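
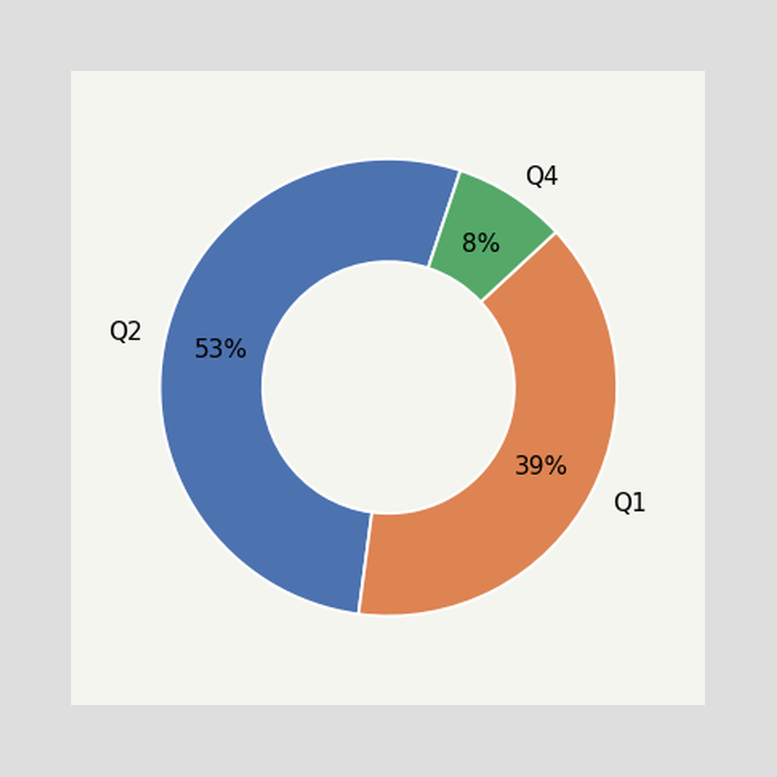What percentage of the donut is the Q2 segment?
The Q2 segment takes up 53% of the ring.

53%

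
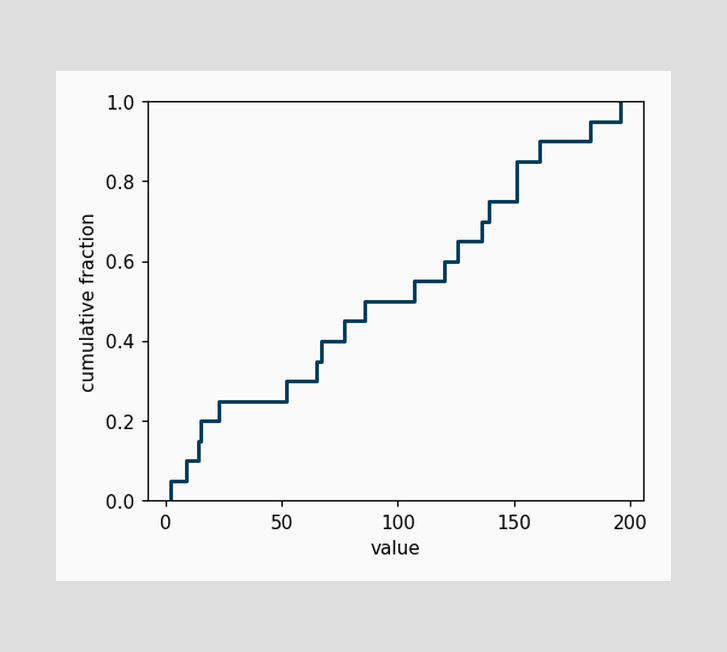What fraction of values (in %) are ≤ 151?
At x=151 the ECDF step is at 85%.

85%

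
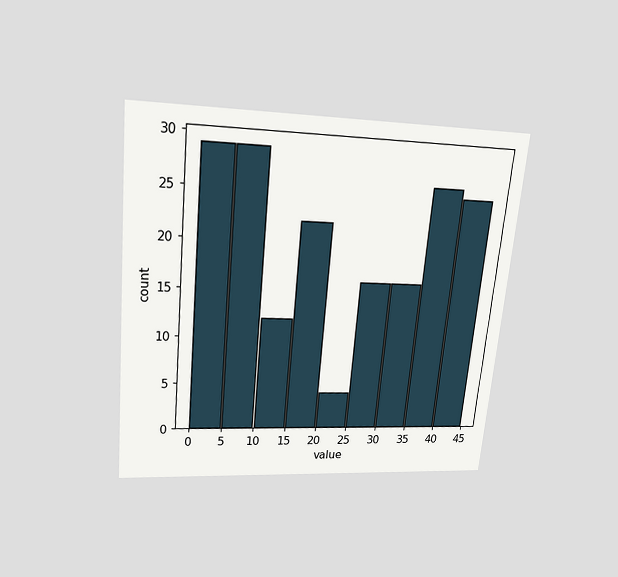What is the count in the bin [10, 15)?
The chart is tilted about 5° clockwise and viewed slightly from above. The [10, 15) bin has height 12.

12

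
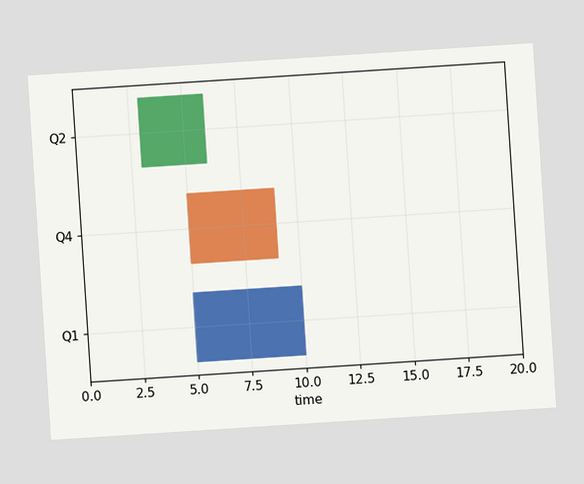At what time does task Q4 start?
5

The chart is tilted about 4° counter-clockwise. The Q4 bar begins at t=5.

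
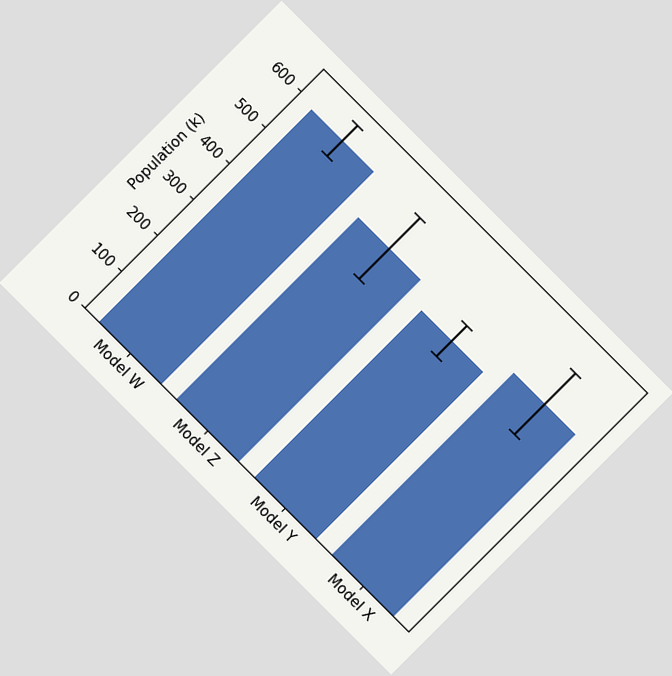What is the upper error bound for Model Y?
504k

The chart is tilted about 45° clockwise. The Model Y bar's upper whisker reaches 504k.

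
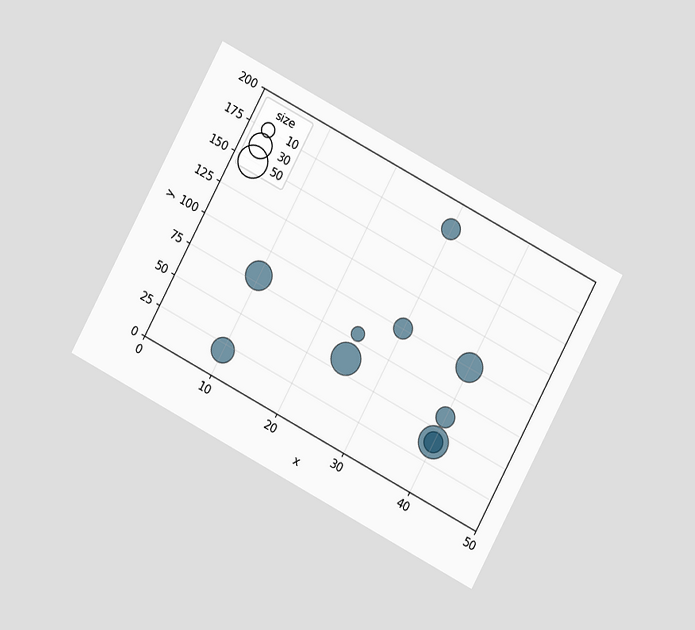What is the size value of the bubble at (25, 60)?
50

The chart is tilted about 28° clockwise and viewed at a slight angle. Matching the bubble at (25, 60) against the size legend gives 50.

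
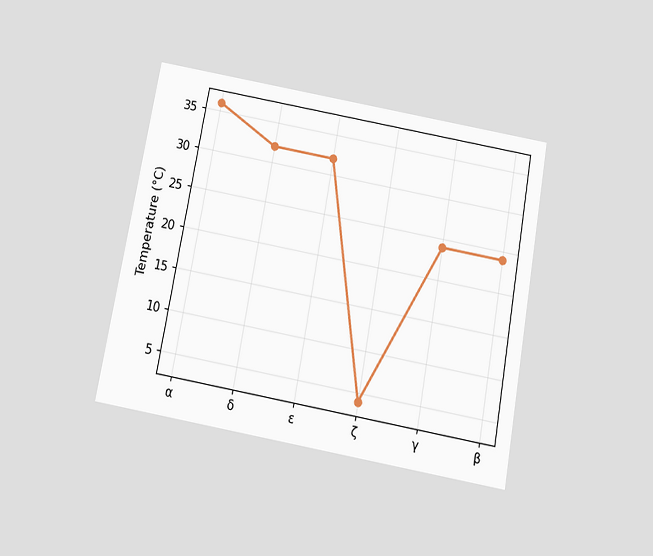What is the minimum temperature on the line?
The chart is tilted about 10° clockwise and viewed slightly from below. The lowest point is at ζ, and reading across to the y-axis gives 4°C.

4°C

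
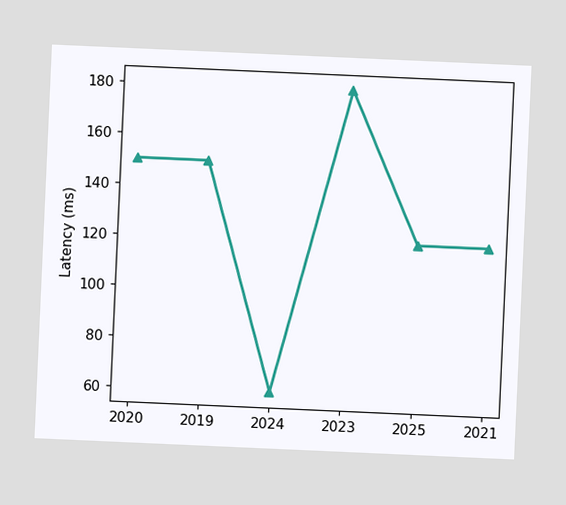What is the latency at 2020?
150ms

The chart is tilted about 3° clockwise. At 2020, the line is at 150ms.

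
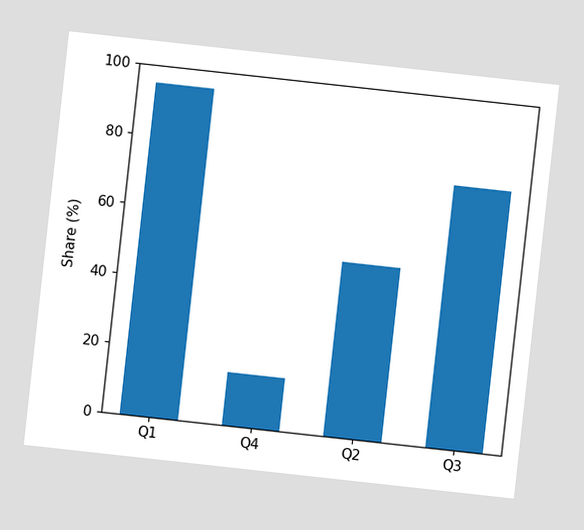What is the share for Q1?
The chart is tilted about 6° clockwise. Reading along the chart's y-axis, the Q1 bar reaches 95%.

95%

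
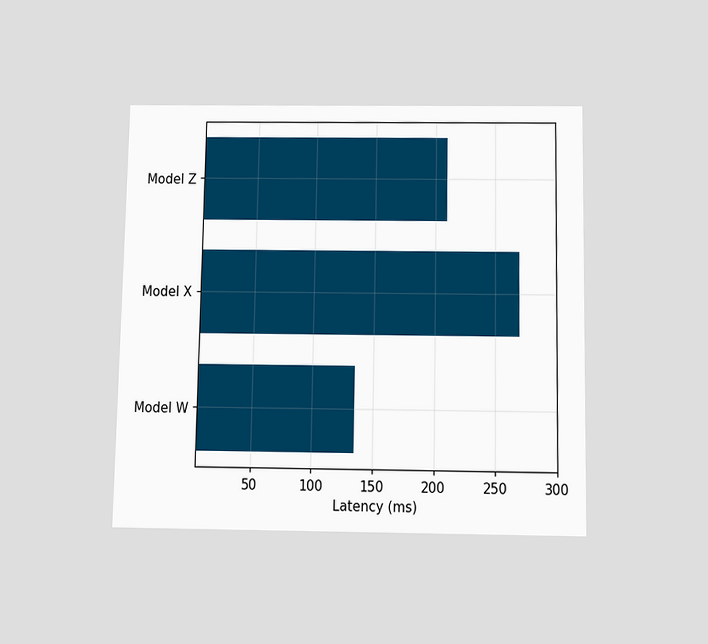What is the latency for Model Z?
The chart is viewed slightly from below. Reading along the chart's x-axis, the Model Z bar reaches 210ms.

210ms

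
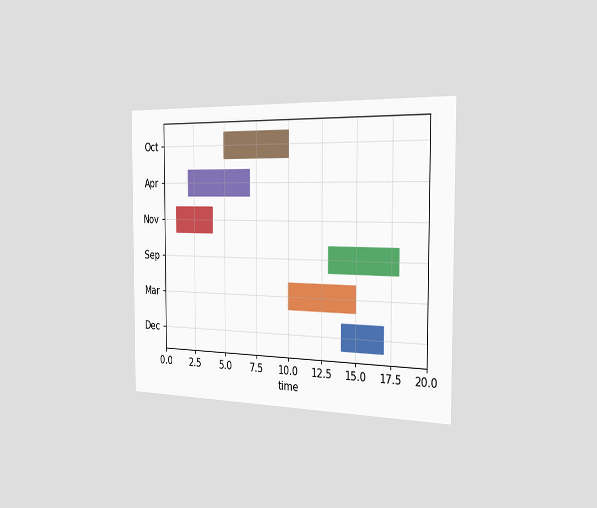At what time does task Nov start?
1

The chart is viewed slightly from the right. The Nov bar begins at t=1.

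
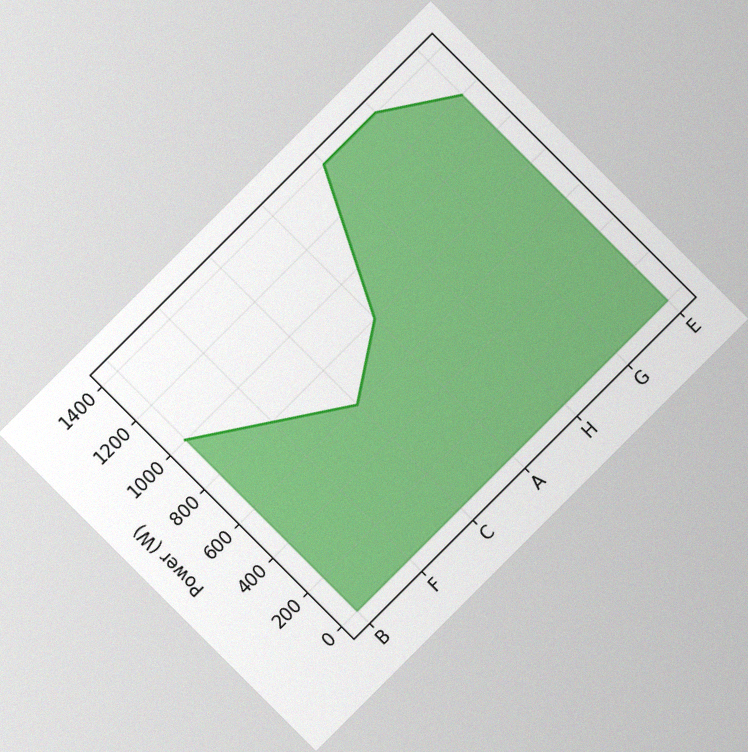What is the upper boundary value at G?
The chart is tilted about 45° counter-clockwise, with some photo noise. At G the upper boundary is at 1400W.

1400W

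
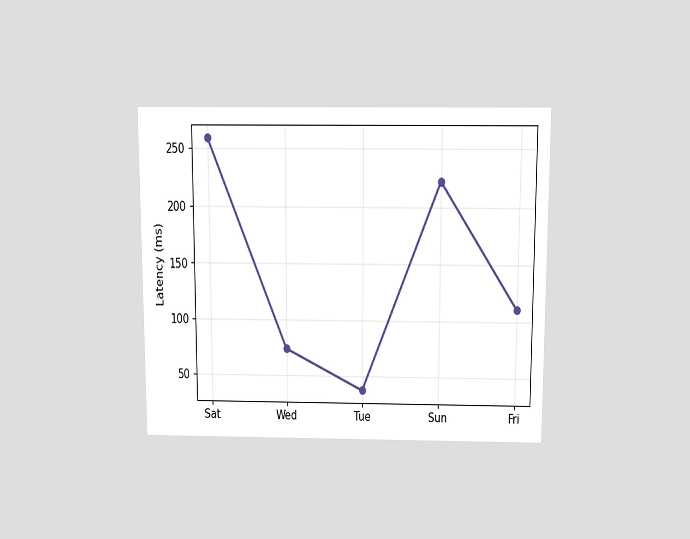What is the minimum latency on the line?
37ms

The chart is viewed slightly from above. The lowest point is at Tue, and reading across to the y-axis gives 37ms.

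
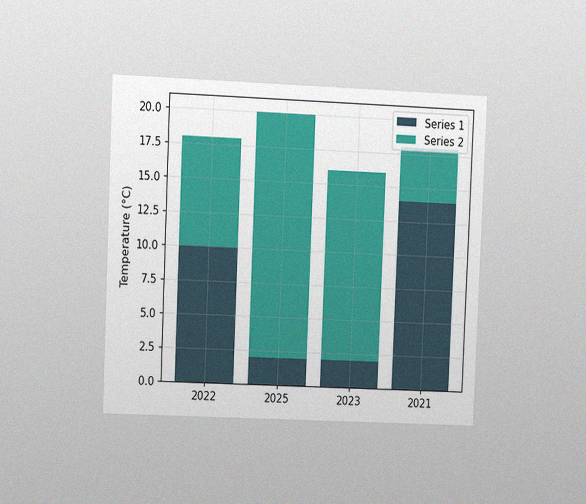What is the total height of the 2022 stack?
18°C

The chart is tilted about 2° clockwise and viewed at a slight angle, with some photo noise. The 2022 stack's top reaches 18°C on the y-axis.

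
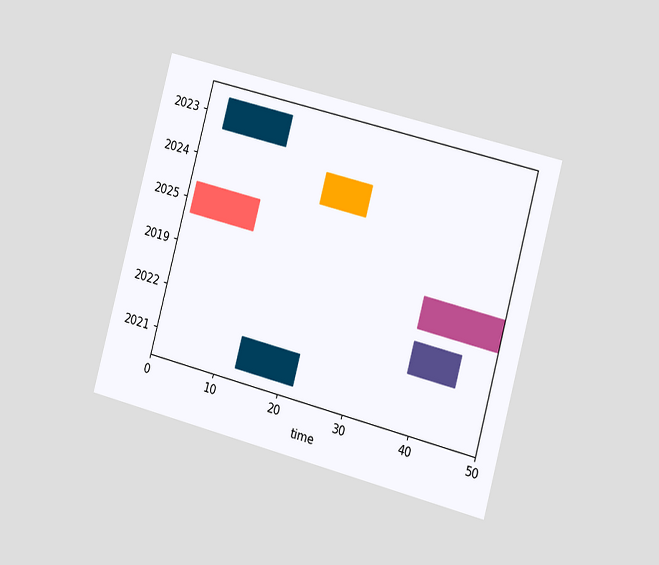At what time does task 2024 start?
20

The chart is tilted about 15° clockwise and viewed slightly from the right. The 2024 bar begins at t=20.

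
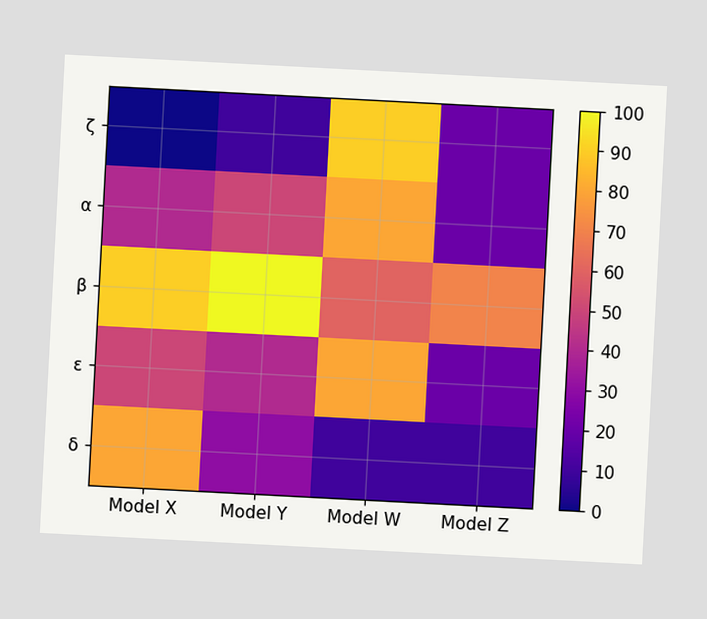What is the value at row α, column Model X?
The chart is tilted about 3° clockwise. Matching cell (α, Model X) against the colorbar gives 40.

40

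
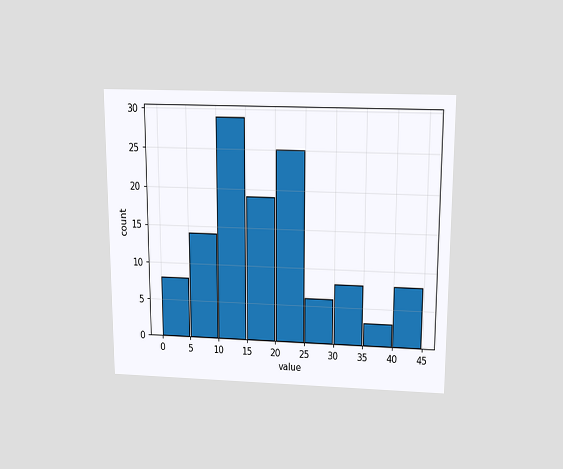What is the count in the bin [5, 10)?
The chart is viewed slightly from above. The [5, 10) bin has height 14.

14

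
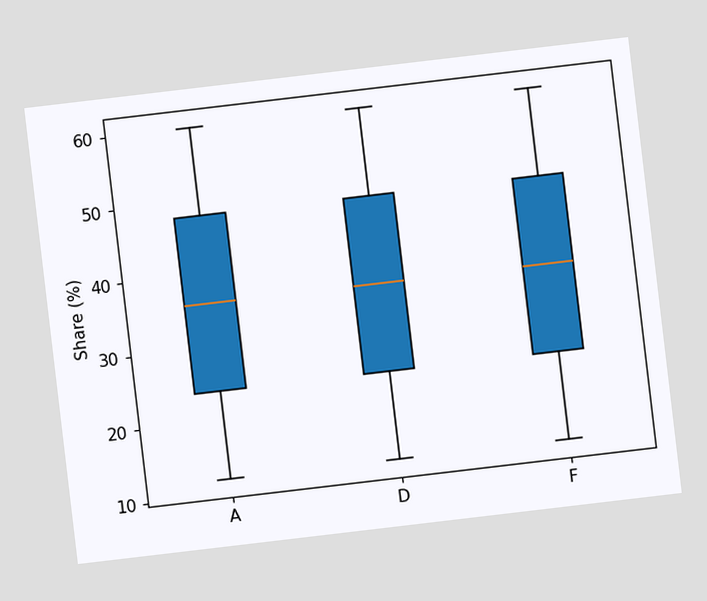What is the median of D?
The chart is tilted about 7° counter-clockwise. The median line in the D box sits at 36%.

36%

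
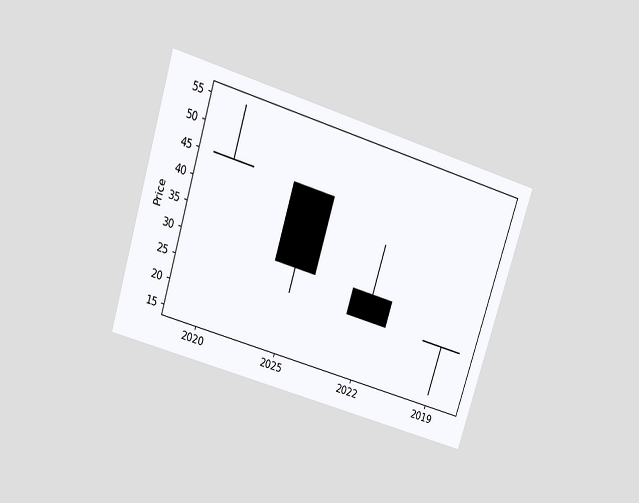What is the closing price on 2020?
The chart is tilted about 17° clockwise and viewed slightly from above. The 2020 candle closes at 45.

45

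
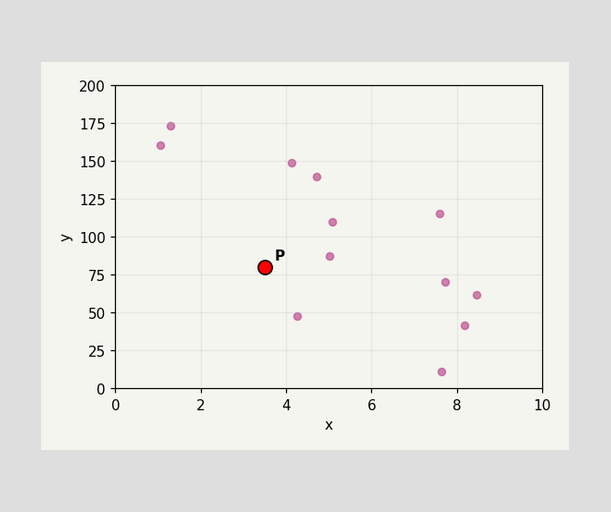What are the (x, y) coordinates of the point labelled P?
Following the gridlines from P to each axis, P sits at (3.5, 80).

(3.5, 80)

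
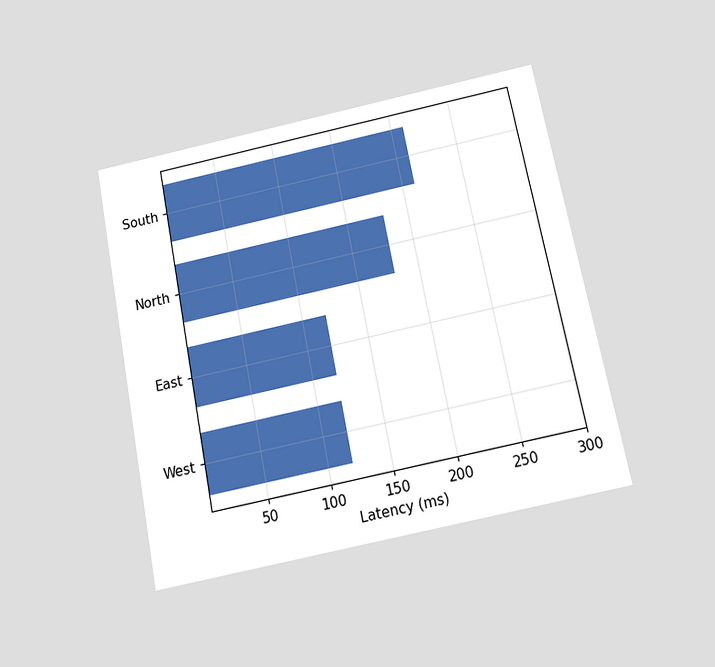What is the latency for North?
The chart is tilted about 11° counter-clockwise and viewed slightly from below. Reading along the chart's x-axis, the North bar reaches 180ms.

180ms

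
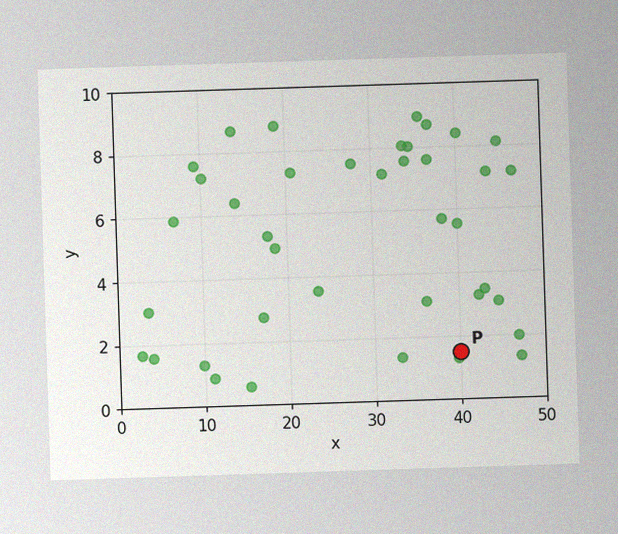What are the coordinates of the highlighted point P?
(40, 1.5)

The image has some photo noise and uneven lighting. Following the gridlines from P to each axis, P sits at (40, 1.5).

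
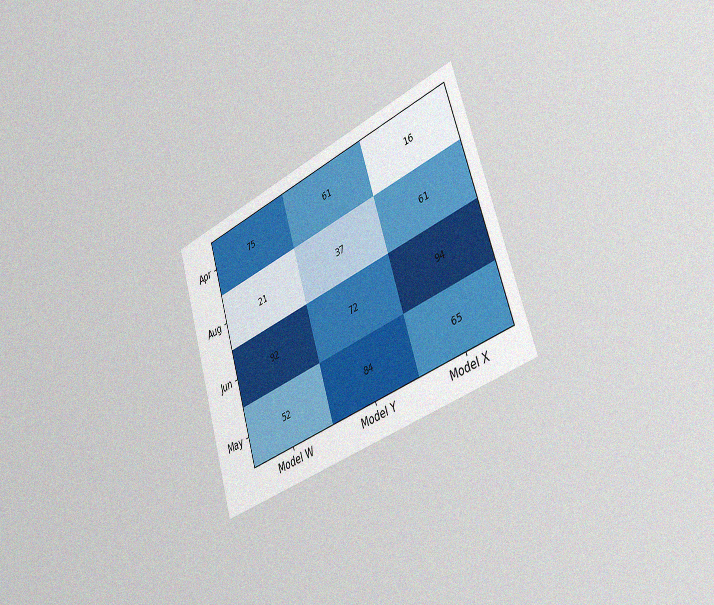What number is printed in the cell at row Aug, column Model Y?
The chart is tilted about 18° counter-clockwise and viewed slightly from the right, with some photo noise. The (Aug, Model Y) cell reads 37.

37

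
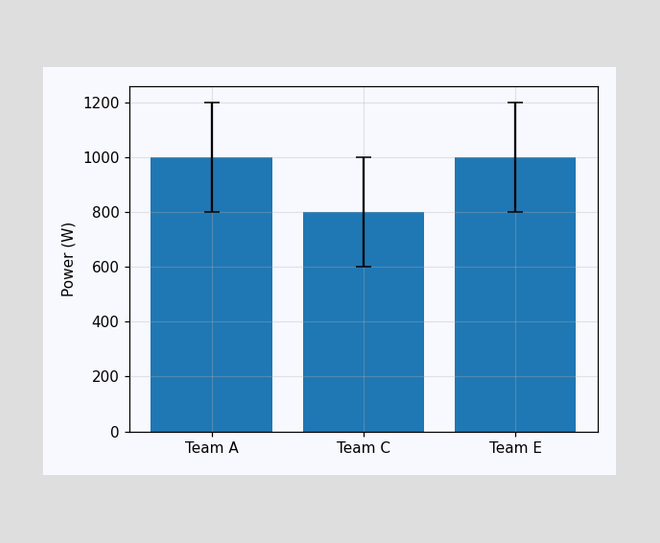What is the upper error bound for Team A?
1200W

The Team A bar's upper whisker reaches 1200W.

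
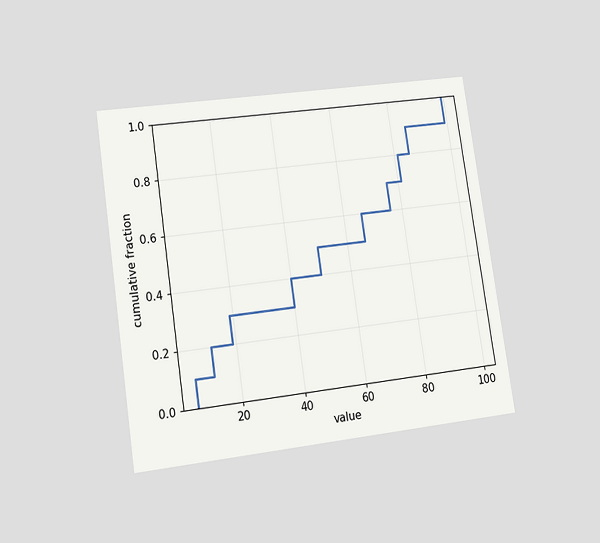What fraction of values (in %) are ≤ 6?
The chart is tilted about 8° counter-clockwise and viewed at a slight angle. At x=6 the ECDF step is at 10%.

10%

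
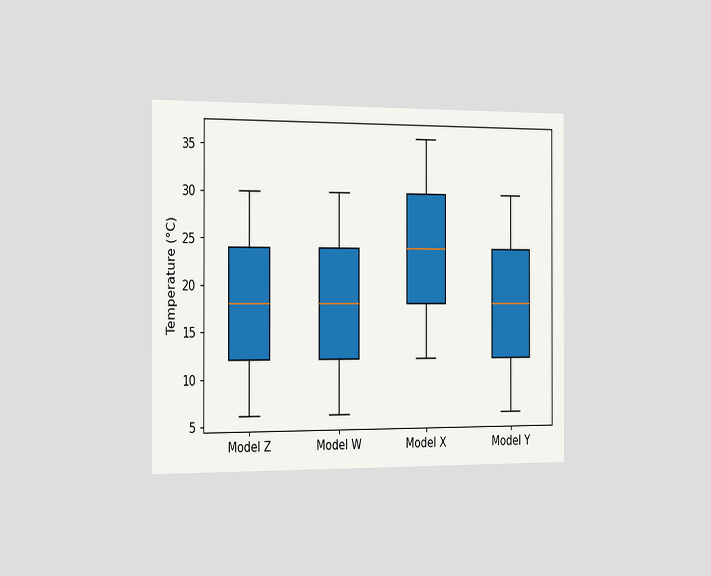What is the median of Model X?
The chart is viewed slightly from the left. The median line in the Model X box sits at 24°C.

24°C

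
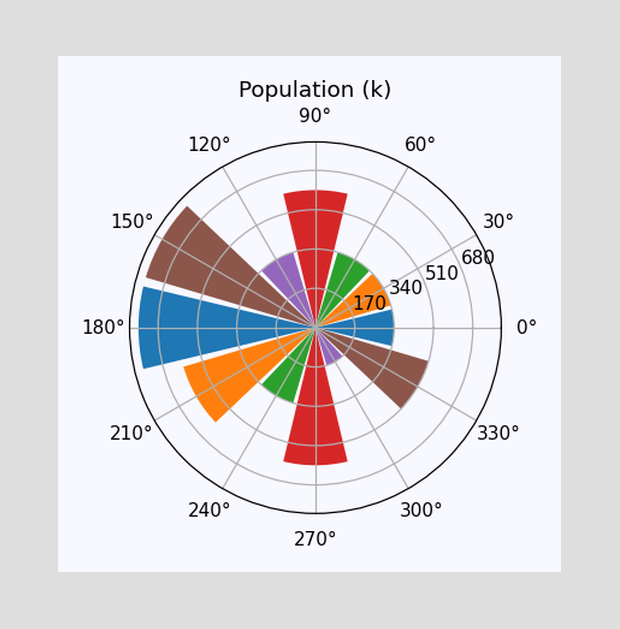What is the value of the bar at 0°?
The bar at 0° reaches 340k on the radial axis.

340k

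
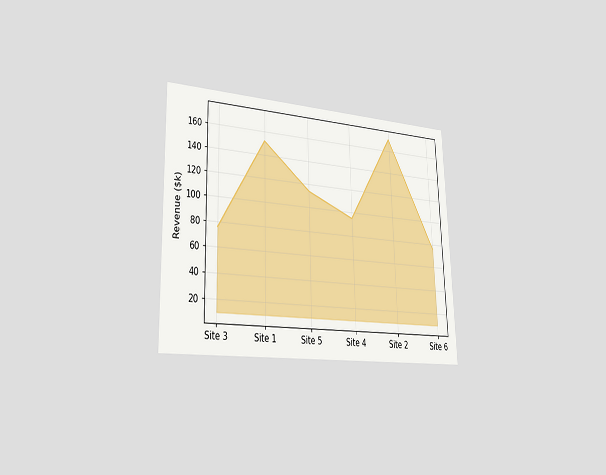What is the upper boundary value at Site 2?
The chart is viewed slightly from the left. At Site 2 the upper boundary is at $171k.

$171k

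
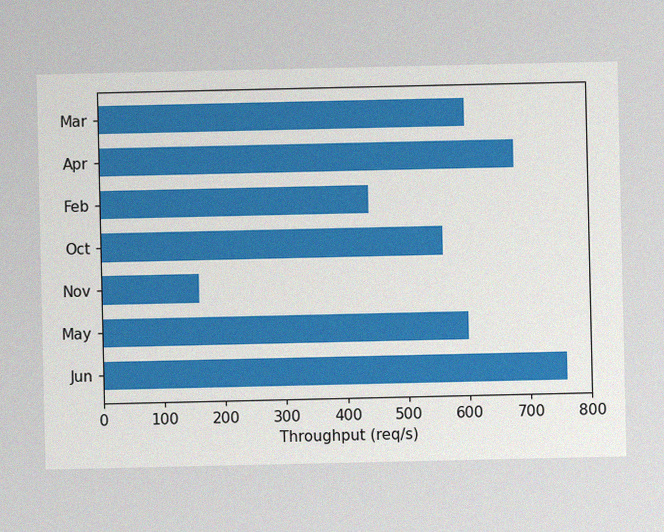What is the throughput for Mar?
600req/s

The image has some photo noise and uneven lighting. Reading along the chart's x-axis, the Mar bar reaches 600req/s.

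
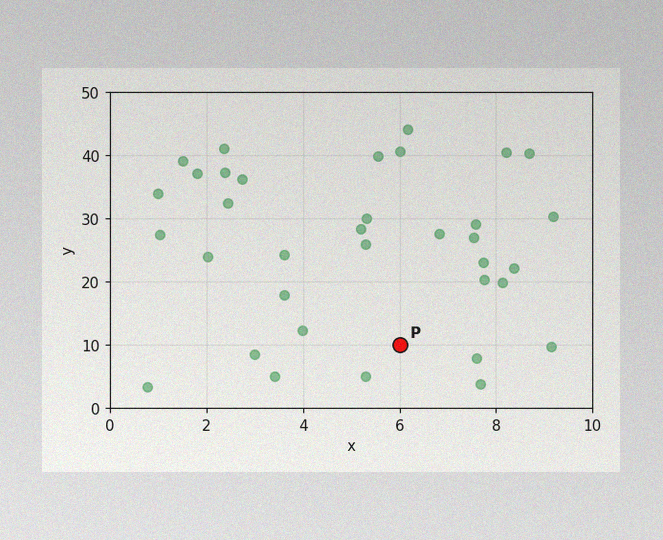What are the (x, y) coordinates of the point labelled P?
The image has some photo noise and uneven lighting. Following the gridlines from P to each axis, P sits at (6, 10).

(6, 10)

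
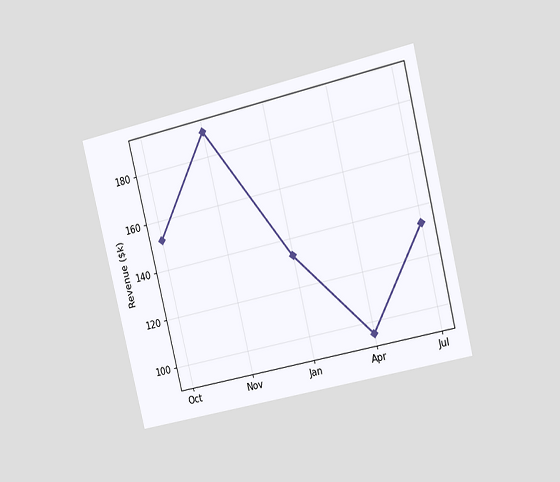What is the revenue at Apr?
The chart is tilted about 13° counter-clockwise and viewed slightly from the right. At Apr, the line is at $95k.

$95k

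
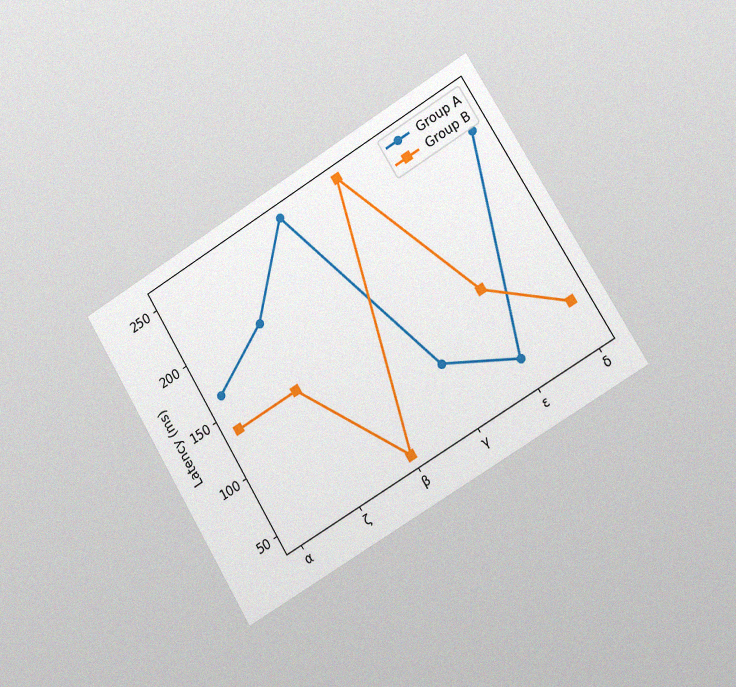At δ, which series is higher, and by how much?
Group A, by 150ms

The chart is tilted about 31° counter-clockwise and viewed slightly from the right, with some photo noise. At δ, Group A sits above the other line by 150ms.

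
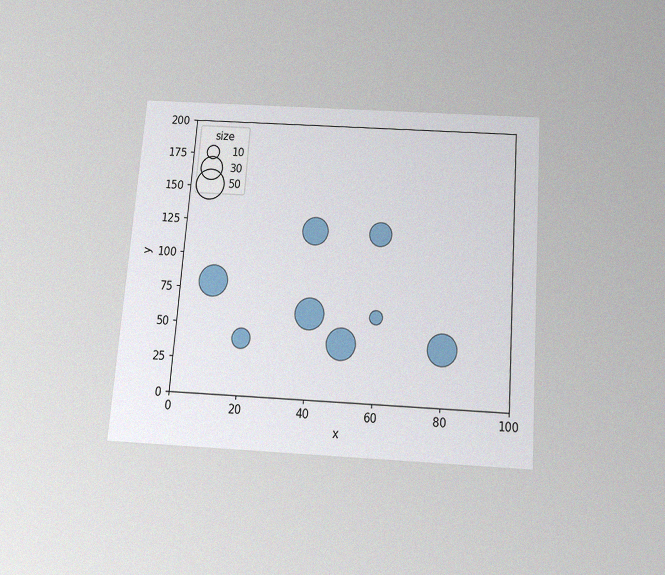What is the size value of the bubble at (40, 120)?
The chart is tilted about 4° clockwise and viewed slightly from below, with some photo noise. Matching the bubble at (40, 120) against the size legend gives 40.

40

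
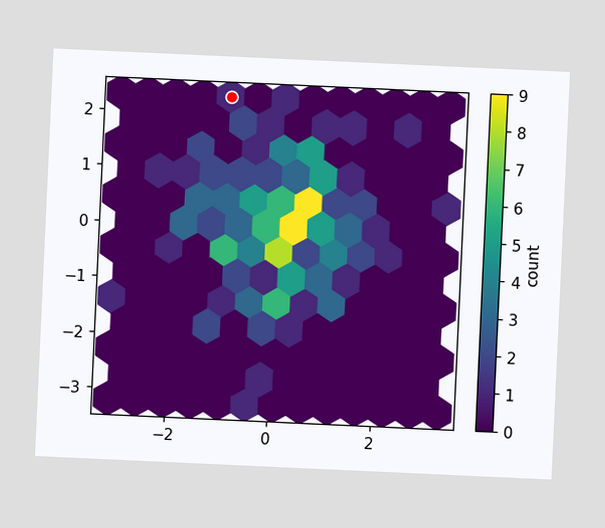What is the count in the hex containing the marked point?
1

The chart is tilted about 3° clockwise. The marked hex reads 1 on the colorbar.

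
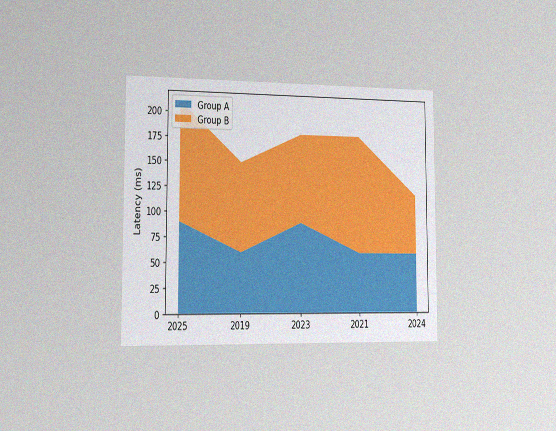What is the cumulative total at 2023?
The chart is viewed slightly from the left, with some photo noise. The stacked total at 2023 reaches 180ms.

180ms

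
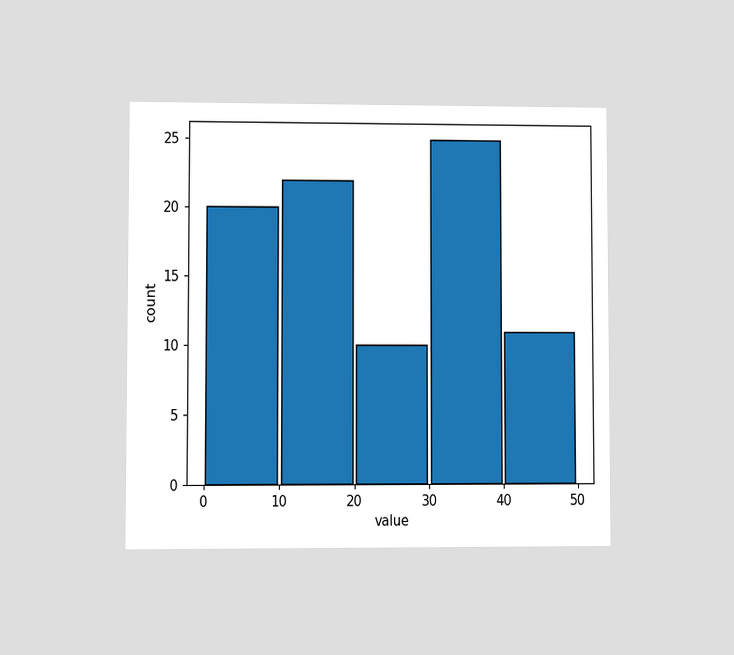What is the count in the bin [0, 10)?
20

The chart is viewed at a slight angle. The [0, 10) bin has height 20.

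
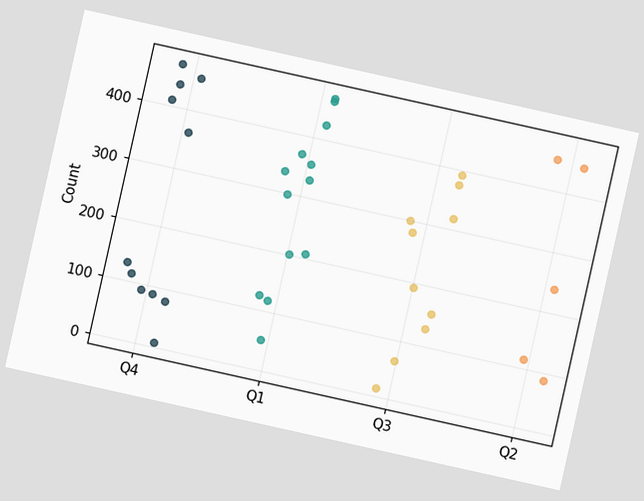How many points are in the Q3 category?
The chart is tilted about 13° clockwise. Counting the markers in the Q3 column gives 10.

10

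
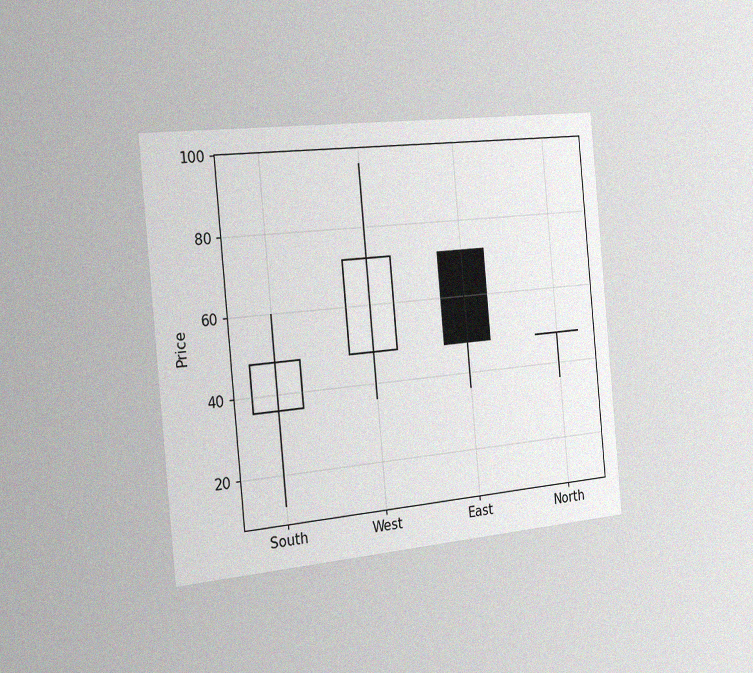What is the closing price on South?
The chart is tilted about 5° counter-clockwise and viewed slightly from the left, with some photo noise. The South candle closes at 48.

48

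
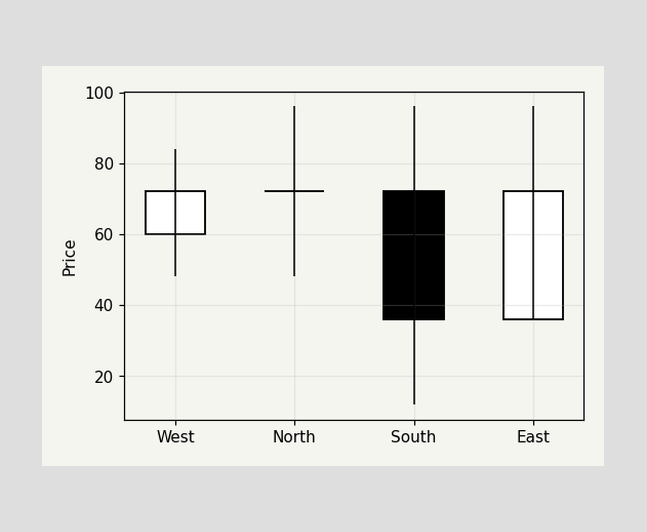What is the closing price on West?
72

The West candle closes at 72.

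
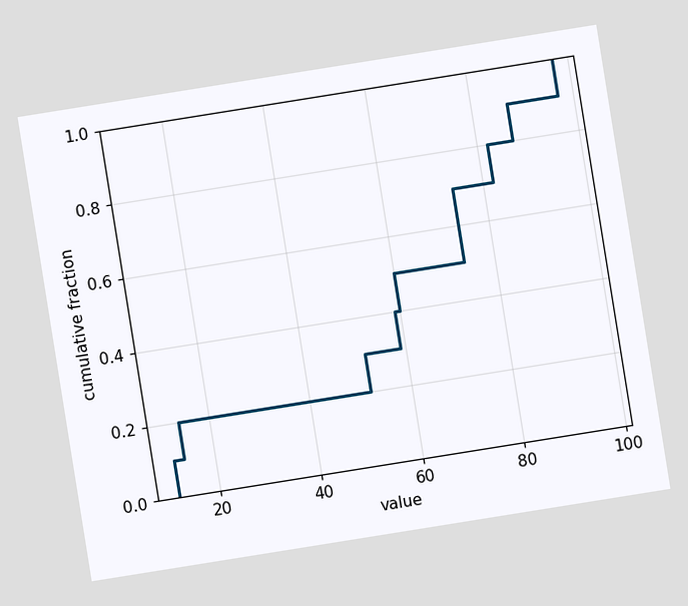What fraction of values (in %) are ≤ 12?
The chart is tilted about 9° counter-clockwise. At x=12 the ECDF step is at 10%.

10%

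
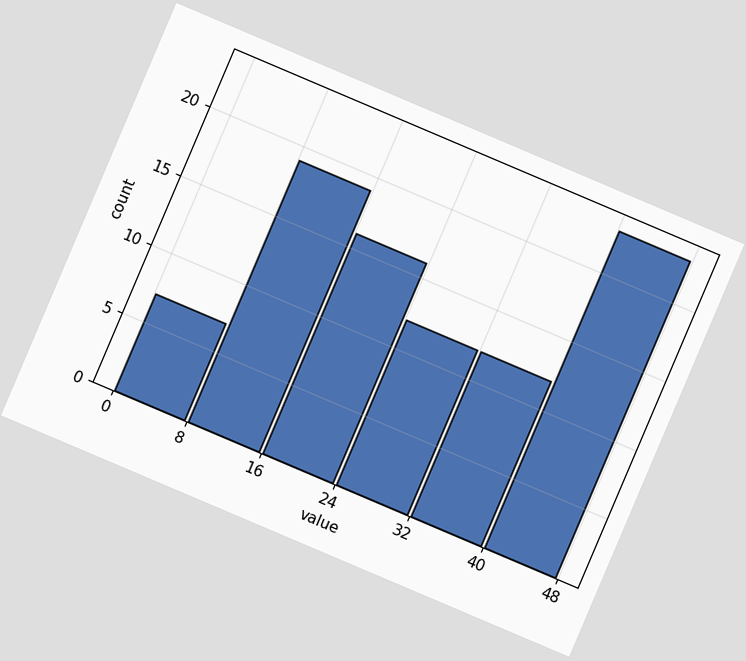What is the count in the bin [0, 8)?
7

The chart is tilted about 23° clockwise. The [0, 8) bin has height 7.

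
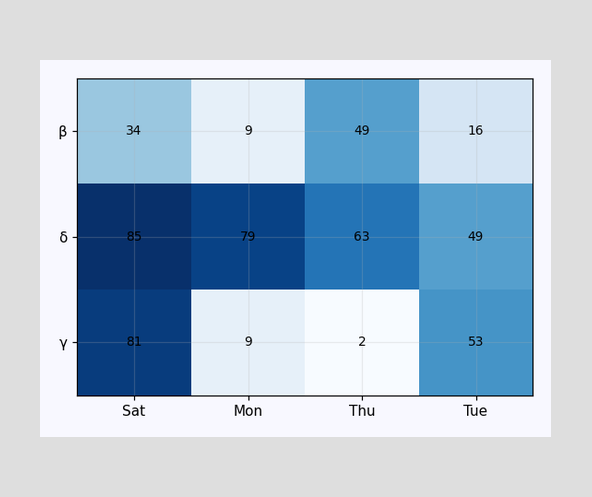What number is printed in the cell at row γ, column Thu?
2

The (γ, Thu) cell reads 2.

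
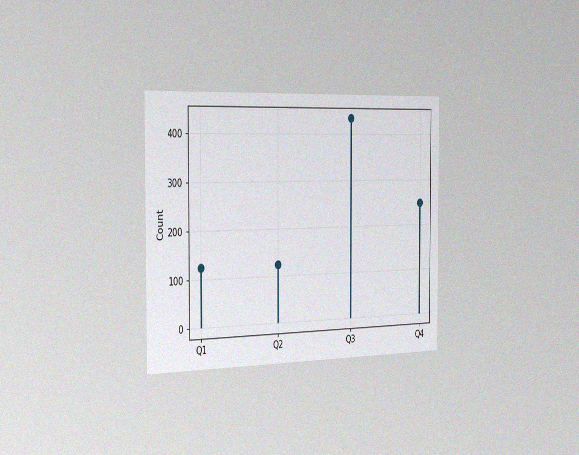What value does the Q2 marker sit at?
124

The chart is viewed slightly from the left, with some photo noise. The Q2 marker sits at 124.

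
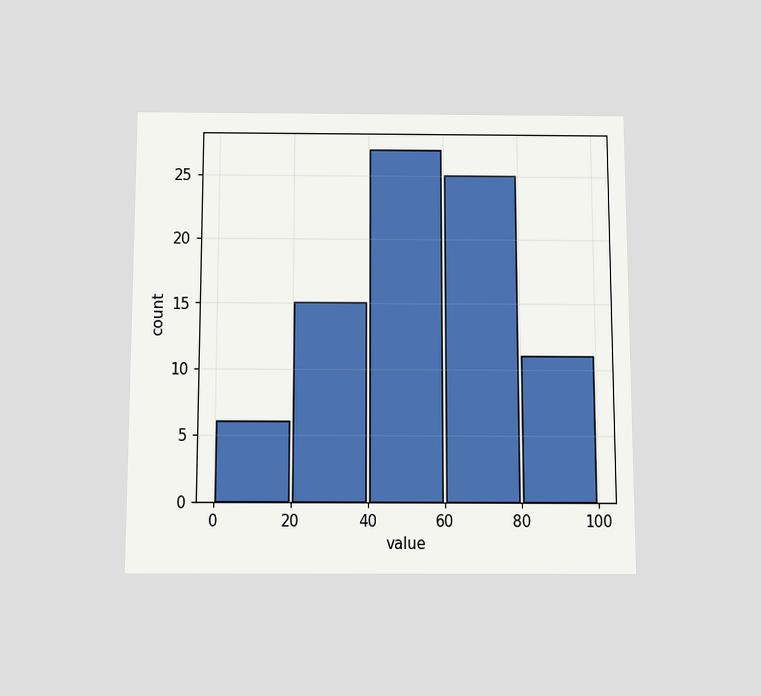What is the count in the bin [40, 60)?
The chart is viewed slightly from below. The [40, 60) bin has height 27.

27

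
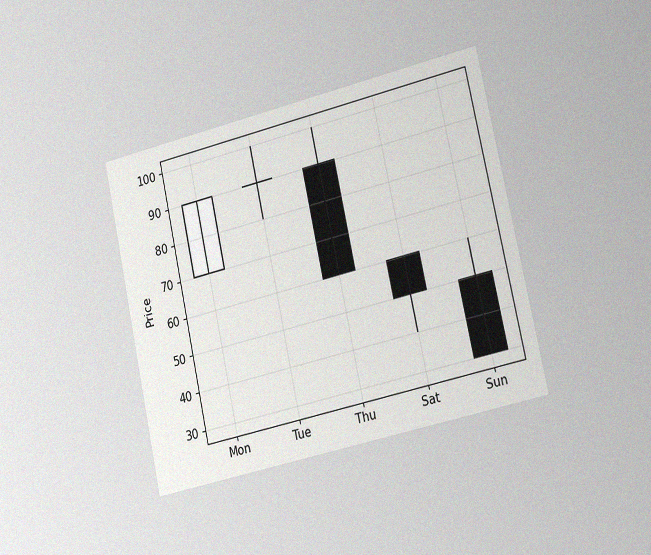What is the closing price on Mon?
The chart is tilted about 12° counter-clockwise and viewed slightly from the right, with some photo noise. The Mon candle closes at 90.

90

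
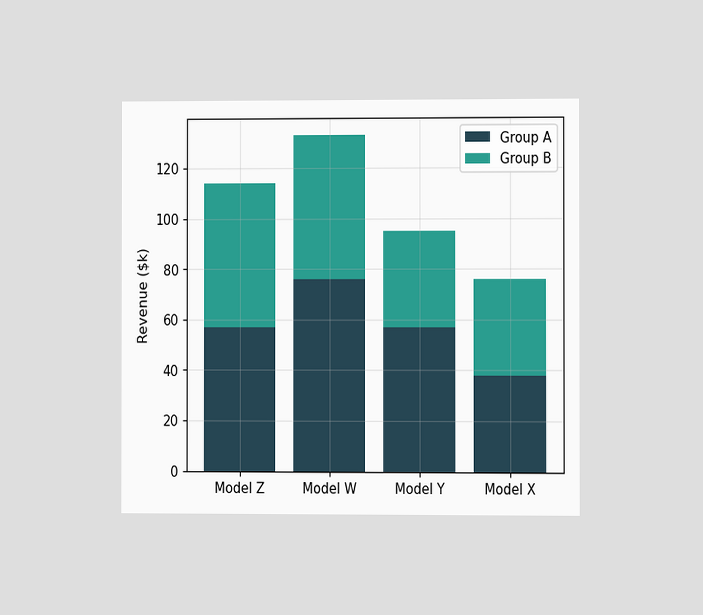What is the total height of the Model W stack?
The chart is viewed at a slight angle. The Model W stack's top reaches $133k on the y-axis.

$133k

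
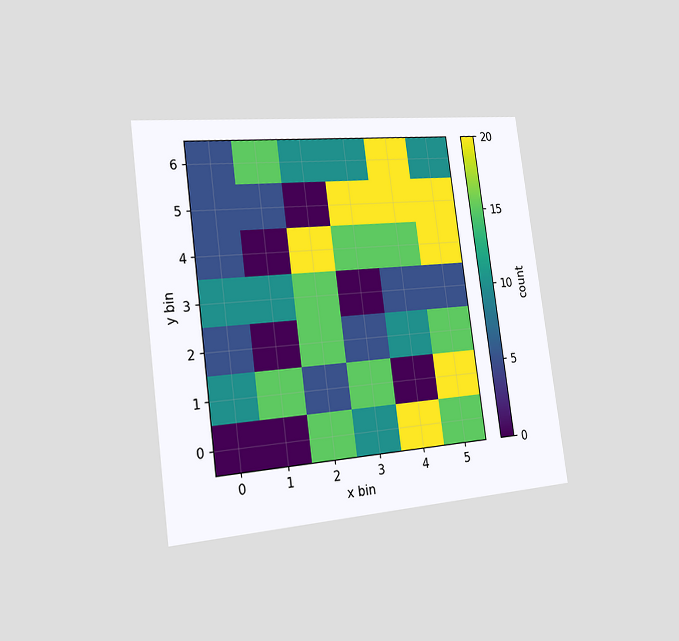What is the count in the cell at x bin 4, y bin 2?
The chart is tilted about 7° counter-clockwise and viewed slightly from the left. Matching the cell (4, 2) against the colorbar gives 10.

10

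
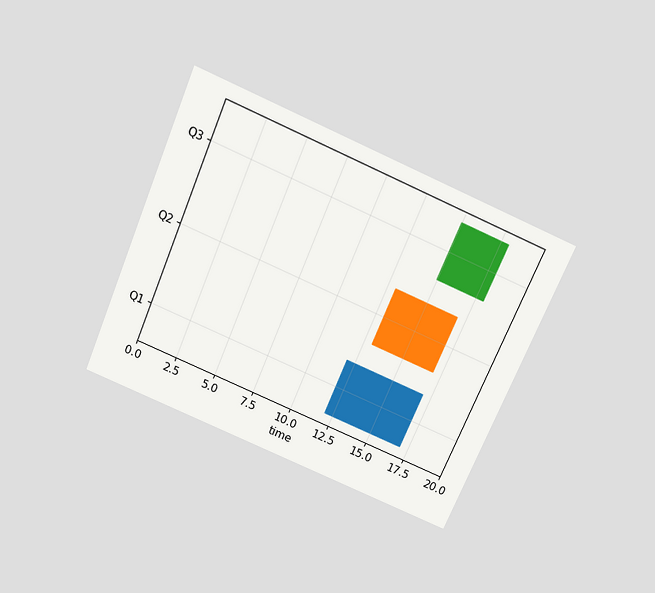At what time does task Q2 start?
The chart is tilted about 23° clockwise and viewed slightly from above. The Q2 bar begins at t=13.

13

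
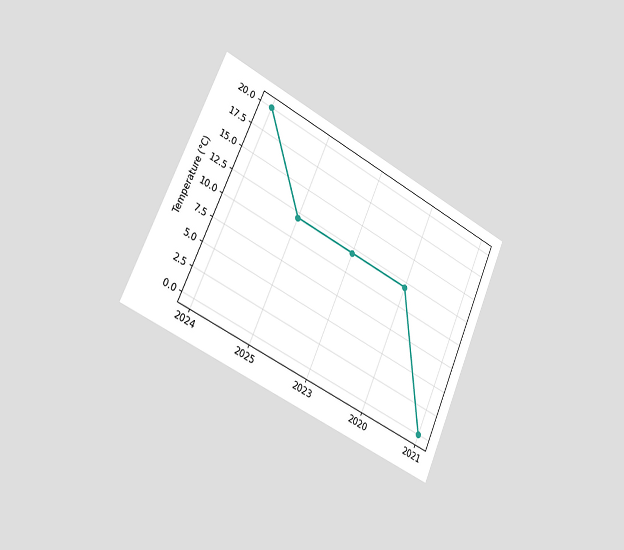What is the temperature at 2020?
12°C

The chart is tilted about 24° clockwise and viewed slightly from the left. At 2020, the line is at 12°C.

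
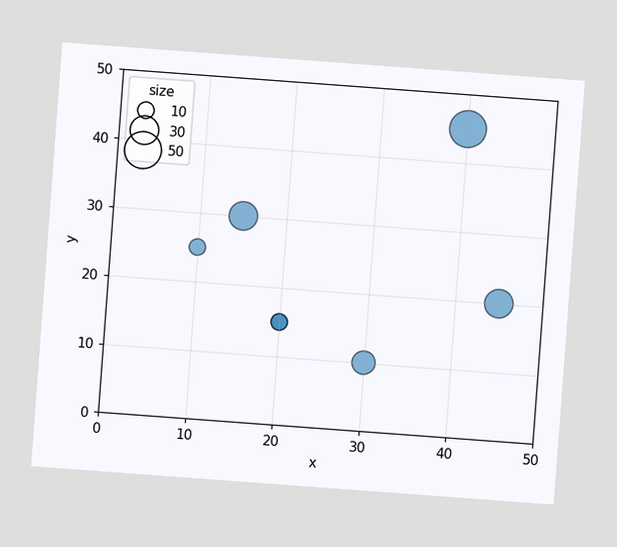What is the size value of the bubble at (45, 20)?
The chart is tilted about 4° clockwise. Matching the bubble at (45, 20) against the size legend gives 30.

30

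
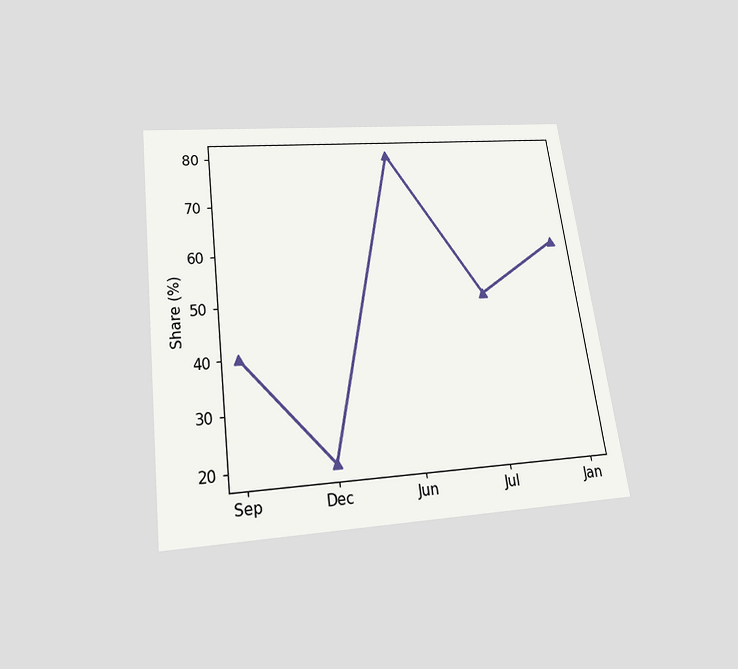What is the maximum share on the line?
The chart is tilted about 7° counter-clockwise and viewed slightly from below. The highest point is at Jun, and reading across to the y-axis gives 80%.

80%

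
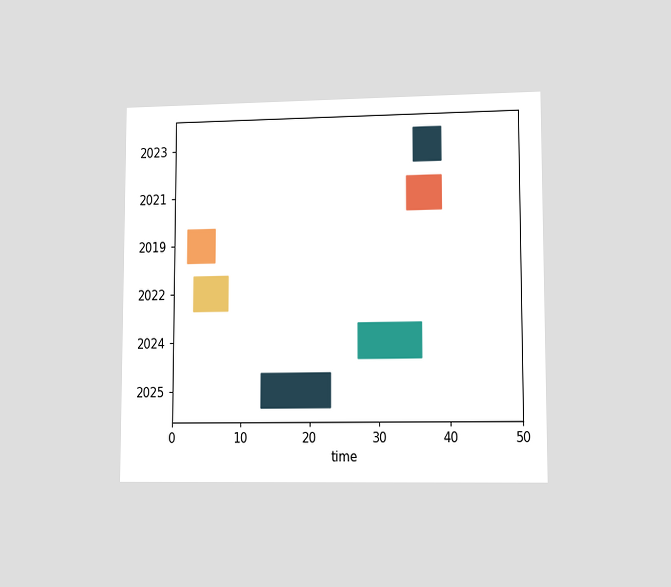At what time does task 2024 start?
27

The chart is viewed at a slight angle. The 2024 bar begins at t=27.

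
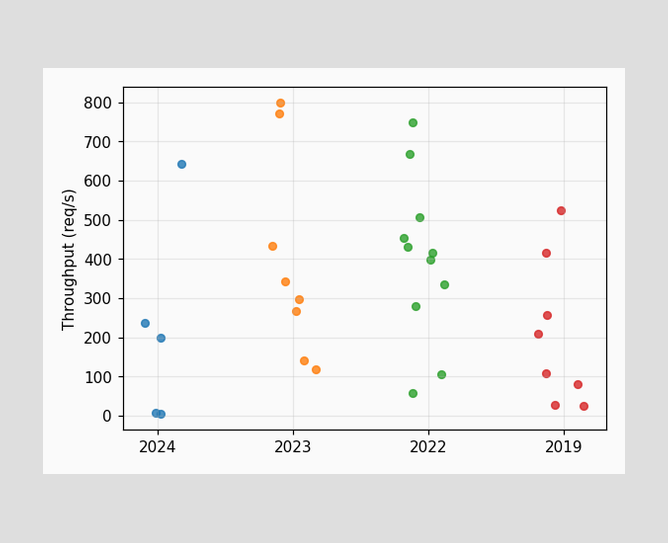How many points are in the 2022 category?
11

Counting the markers in the 2022 column gives 11.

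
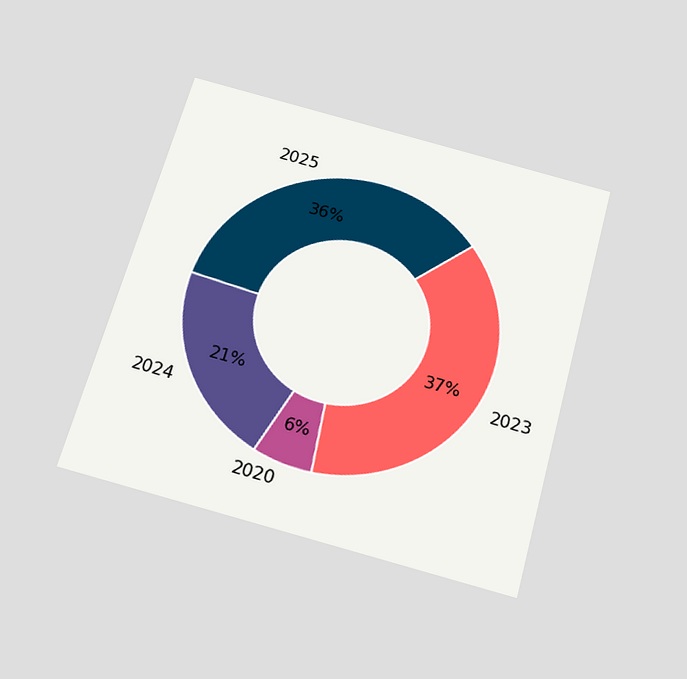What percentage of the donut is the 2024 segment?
The chart is tilted about 15° clockwise and viewed slightly from below. The 2024 segment takes up 21% of the ring.

21%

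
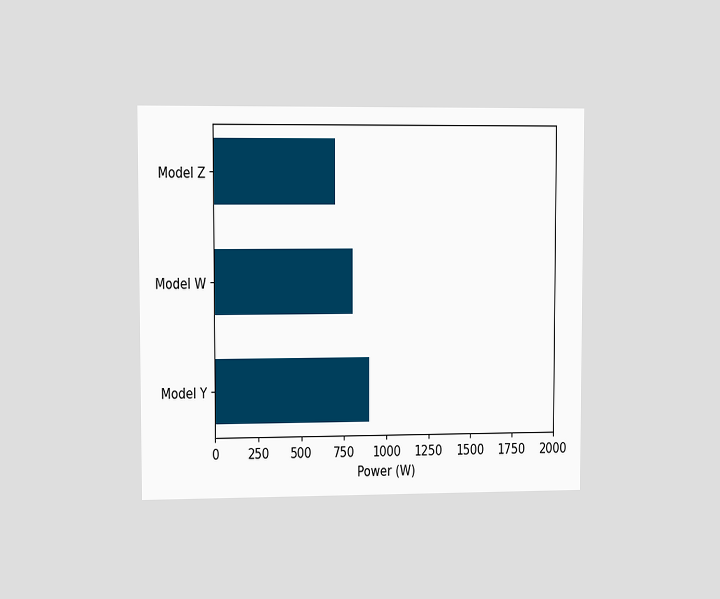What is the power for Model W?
The chart is viewed at a slight angle. Reading along the chart's x-axis, the Model W bar reaches 800W.

800W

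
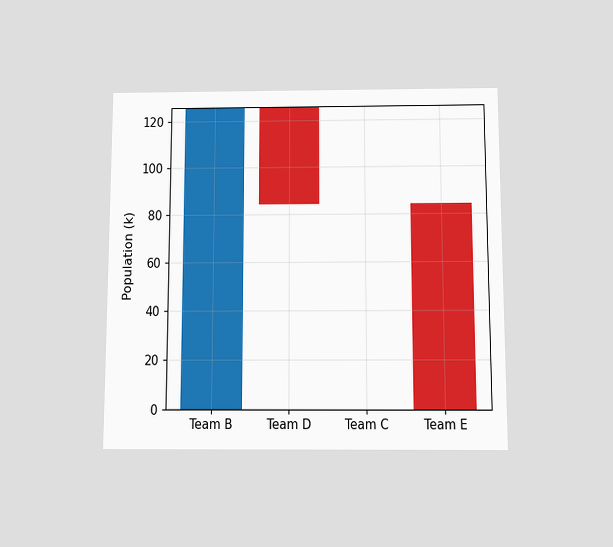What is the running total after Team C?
84k

The chart is viewed slightly from below. After Team C the running total reaches 84k.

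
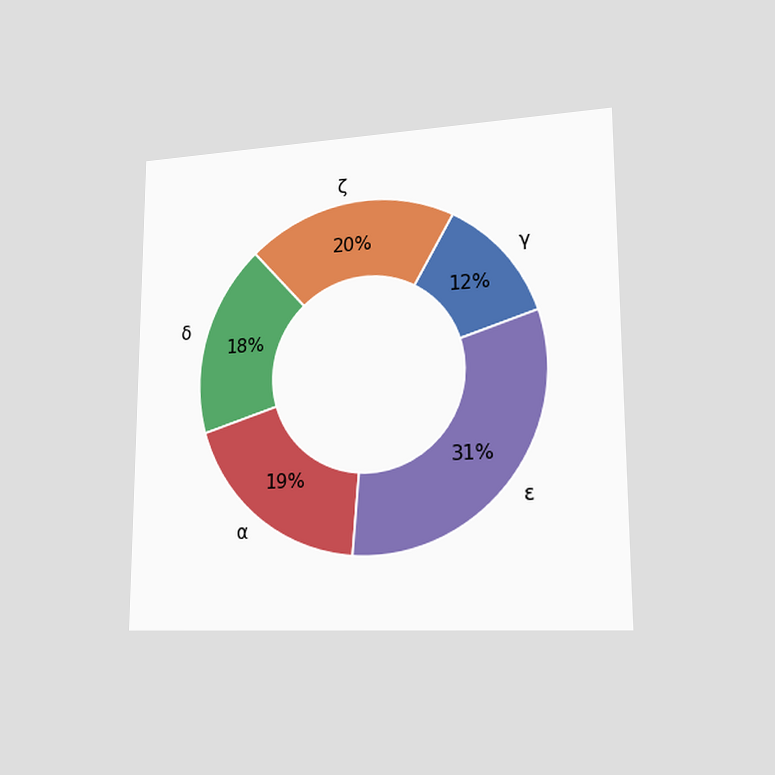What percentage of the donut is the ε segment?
The chart is viewed slightly from the right. The ε segment takes up 31% of the ring.

31%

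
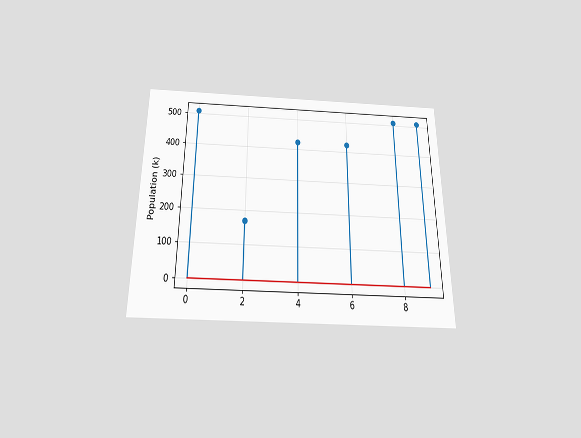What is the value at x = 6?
The chart is viewed slightly from below. The stem at x=6 reaches 425k.

425k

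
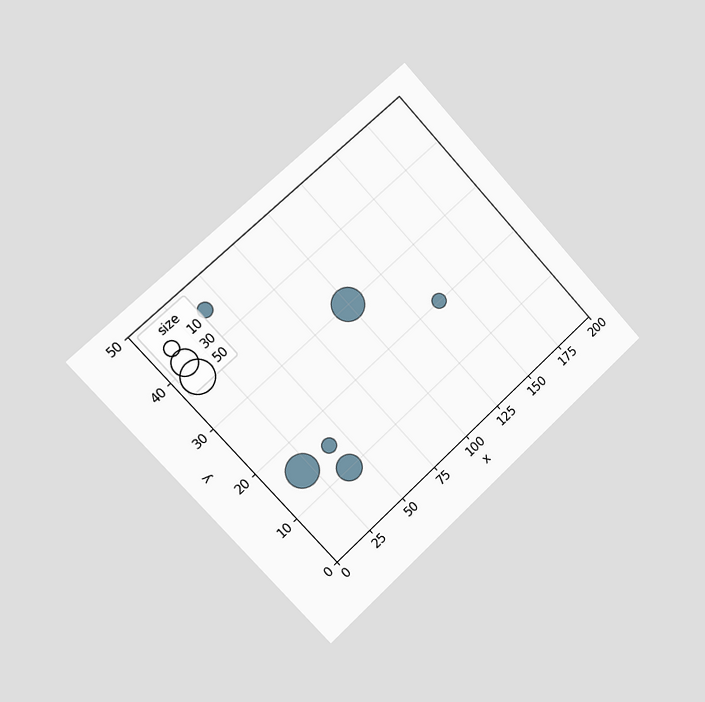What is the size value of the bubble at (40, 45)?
10

The chart is tilted about 43° counter-clockwise and viewed slightly from the left. Matching the bubble at (40, 45) against the size legend gives 10.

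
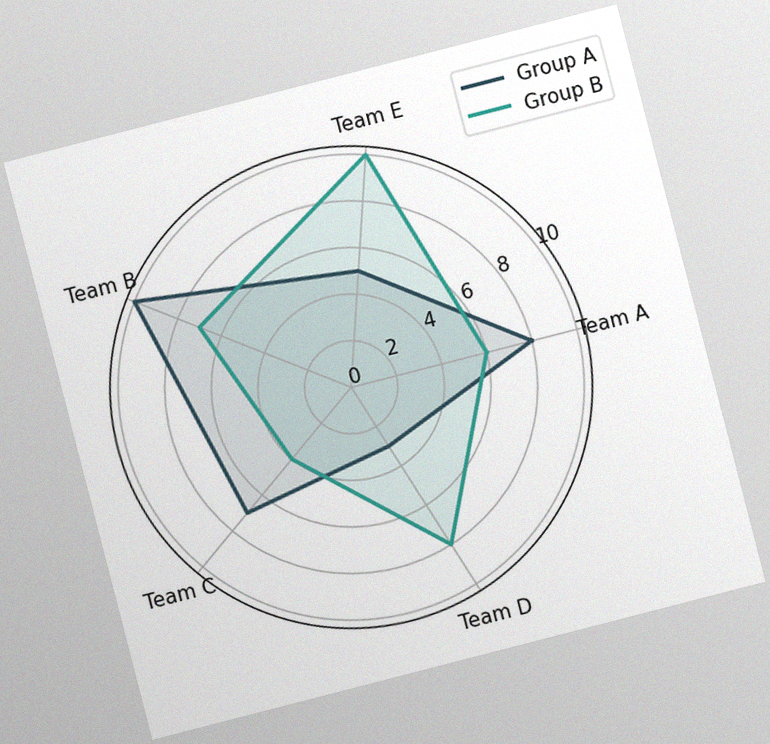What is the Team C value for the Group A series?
7

The chart is tilted about 14° counter-clockwise, with some photo noise. On the Team C axis, Group A reaches 7.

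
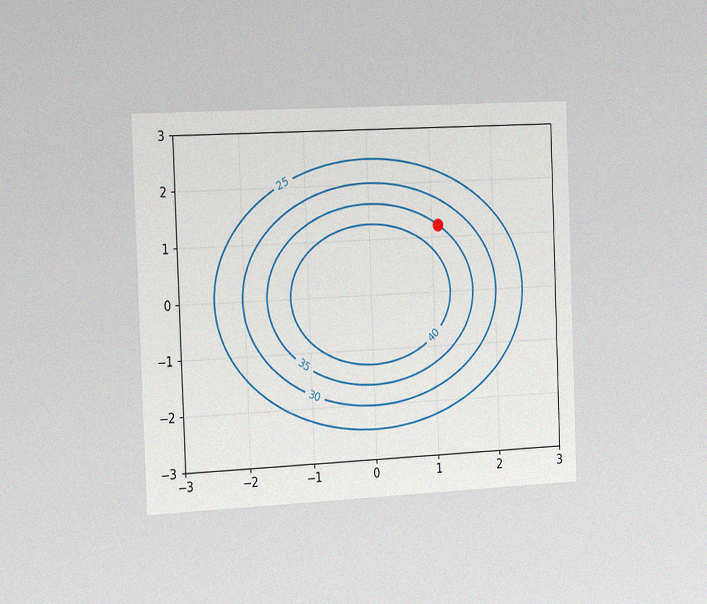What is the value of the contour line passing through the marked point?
The chart is tilted about 2° counter-clockwise and viewed slightly from the left, with some photo noise. The marked point sits on the contour labelled 35.

35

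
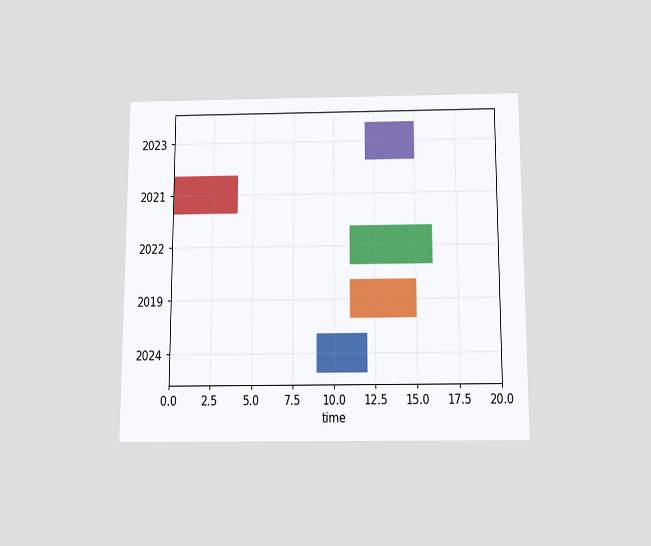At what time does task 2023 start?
The chart is viewed slightly from below. The 2023 bar begins at t=12.

12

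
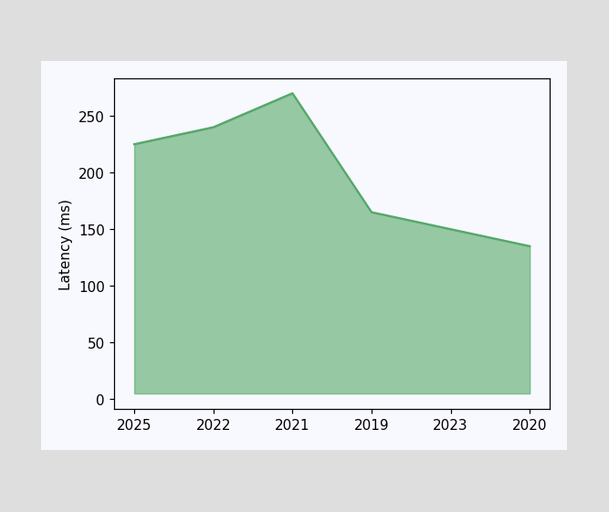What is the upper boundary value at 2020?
135ms

At 2020 the upper boundary is at 135ms.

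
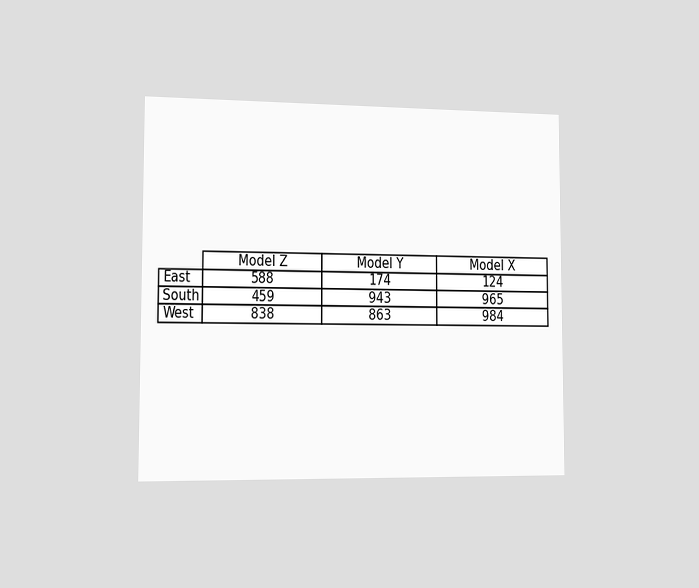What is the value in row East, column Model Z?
The chart is viewed slightly from the left. The (East, Model Z) cell reads 588.

588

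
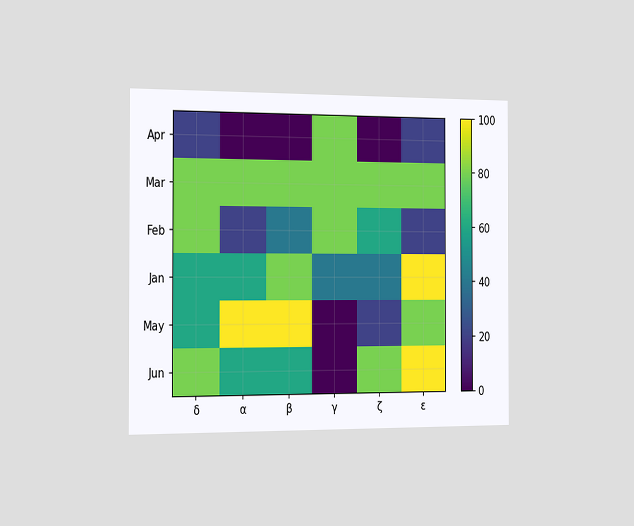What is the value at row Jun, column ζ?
The chart is viewed slightly from the left. Matching cell (Jun, ζ) against the colorbar gives 80.

80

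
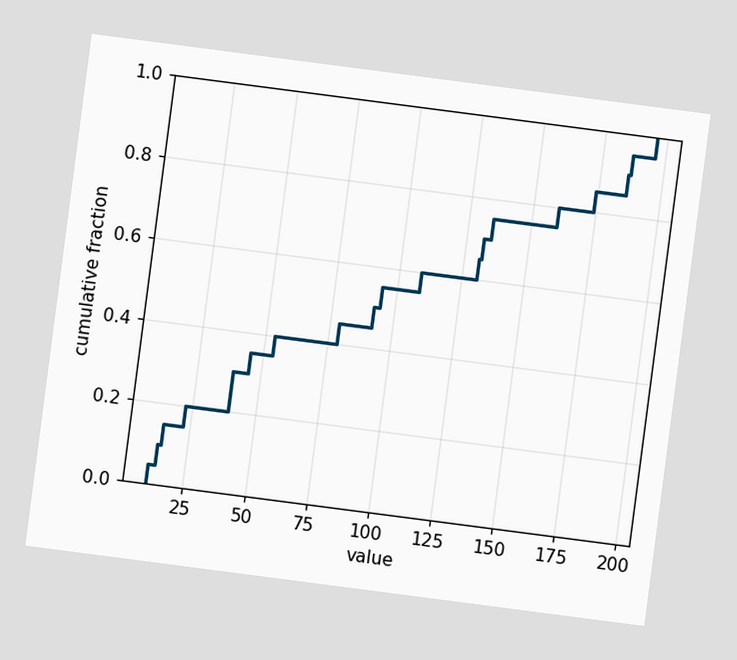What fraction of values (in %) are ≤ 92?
The chart is tilted about 7° clockwise. At x=92 the ECDF step is at 50%.

50%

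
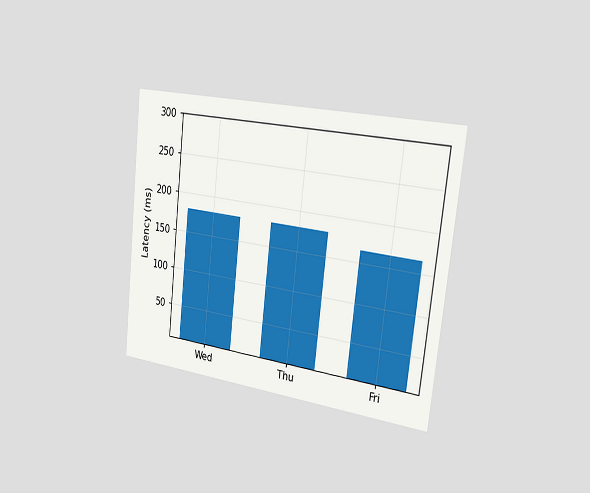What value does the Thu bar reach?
180ms

The chart is tilted about 6° clockwise and viewed slightly from the right. Reading along the chart's y-axis, the Thu bar reaches 180ms.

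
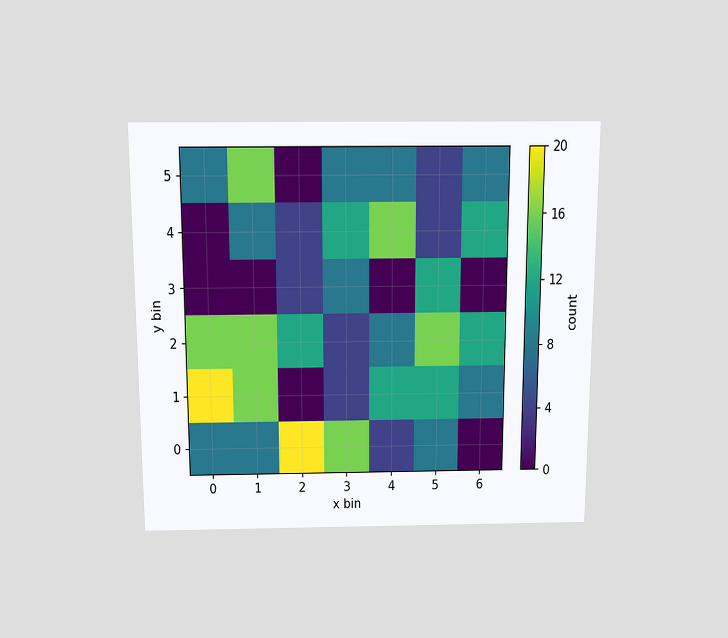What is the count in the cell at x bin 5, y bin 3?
The chart is viewed slightly from above. Matching the cell (5, 3) against the colorbar gives 12.

12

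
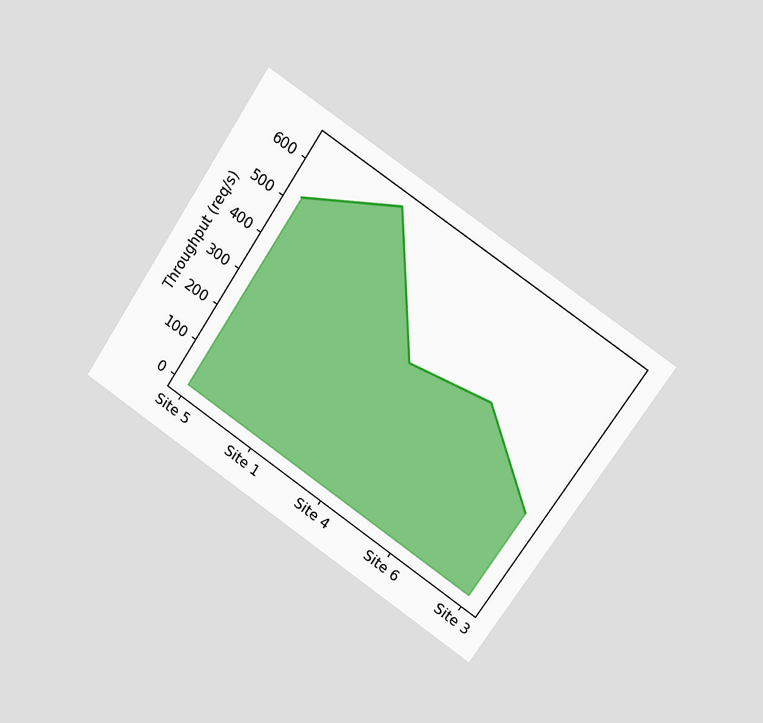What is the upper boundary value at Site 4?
360req/s

The chart is tilted about 34° clockwise and viewed at a slight angle. At Site 4 the upper boundary is at 360req/s.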